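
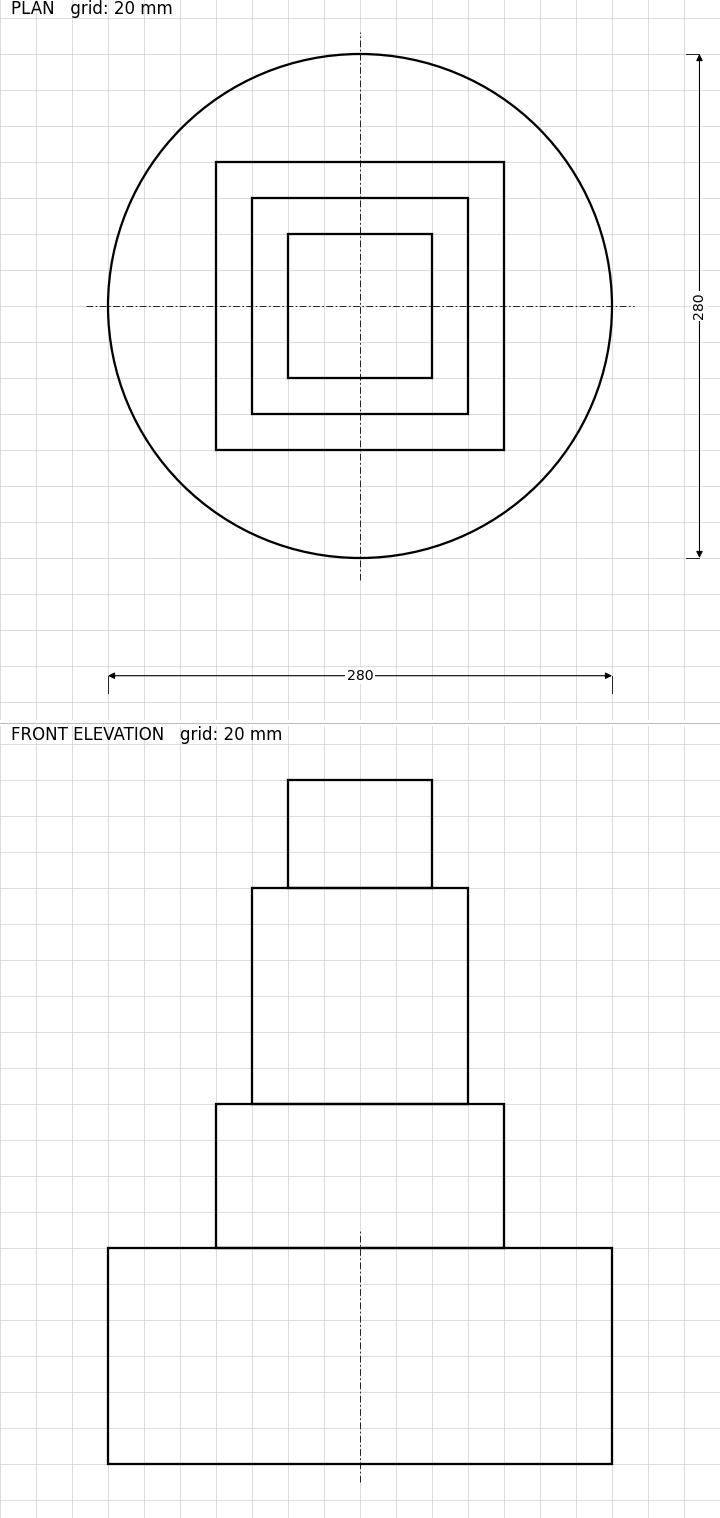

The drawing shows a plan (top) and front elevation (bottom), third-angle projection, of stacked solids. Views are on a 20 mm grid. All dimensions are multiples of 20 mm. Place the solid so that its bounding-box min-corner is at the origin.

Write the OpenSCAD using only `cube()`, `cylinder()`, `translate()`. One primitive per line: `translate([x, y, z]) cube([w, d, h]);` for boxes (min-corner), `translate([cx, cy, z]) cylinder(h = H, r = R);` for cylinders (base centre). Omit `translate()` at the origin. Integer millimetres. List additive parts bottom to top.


translate([140, 140, 0]) cylinder(h = 120, r = 140);
translate([60, 60, 120]) cube([160, 160, 80]);
translate([80, 80, 200]) cube([120, 120, 120]);
translate([100, 100, 320]) cube([80, 80, 60]);


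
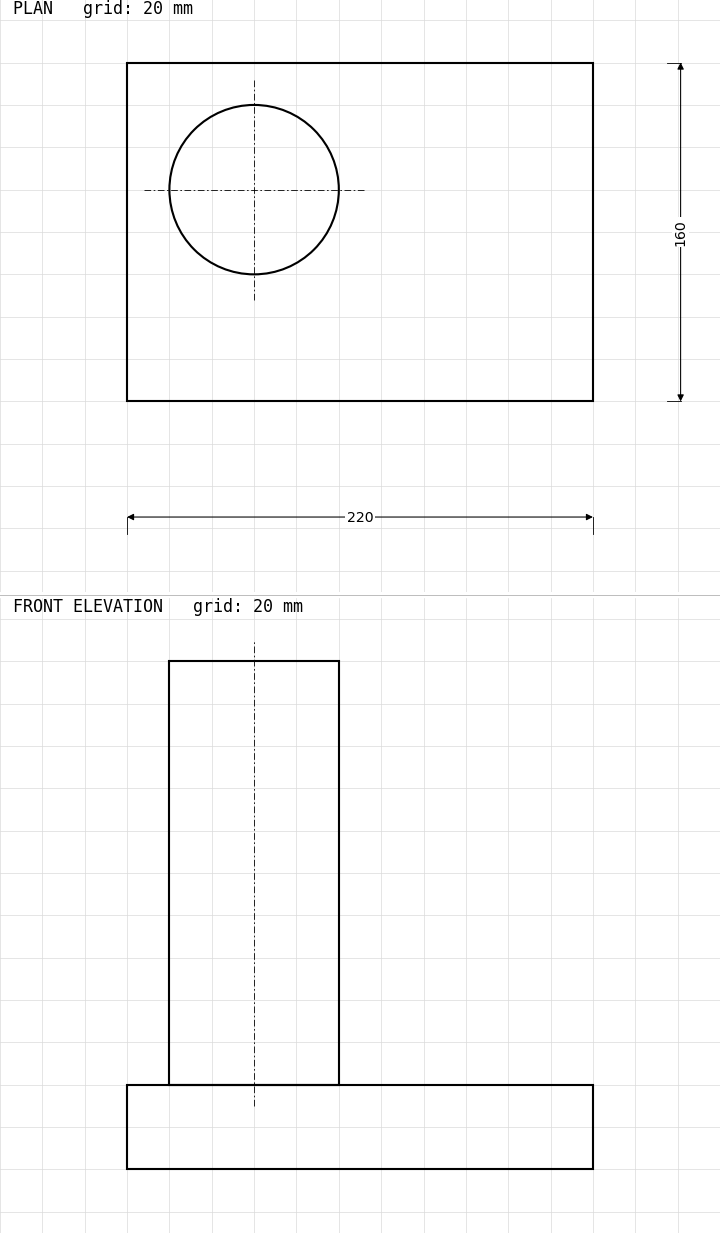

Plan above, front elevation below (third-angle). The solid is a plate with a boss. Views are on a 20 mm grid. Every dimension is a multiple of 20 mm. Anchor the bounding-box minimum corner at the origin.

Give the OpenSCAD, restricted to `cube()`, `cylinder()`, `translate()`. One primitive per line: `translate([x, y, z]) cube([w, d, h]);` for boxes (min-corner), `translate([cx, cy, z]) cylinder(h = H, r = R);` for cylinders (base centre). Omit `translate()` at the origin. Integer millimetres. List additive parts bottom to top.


cube([220, 160, 40]);
translate([60, 100, 40]) cylinder(h = 200, r = 40);


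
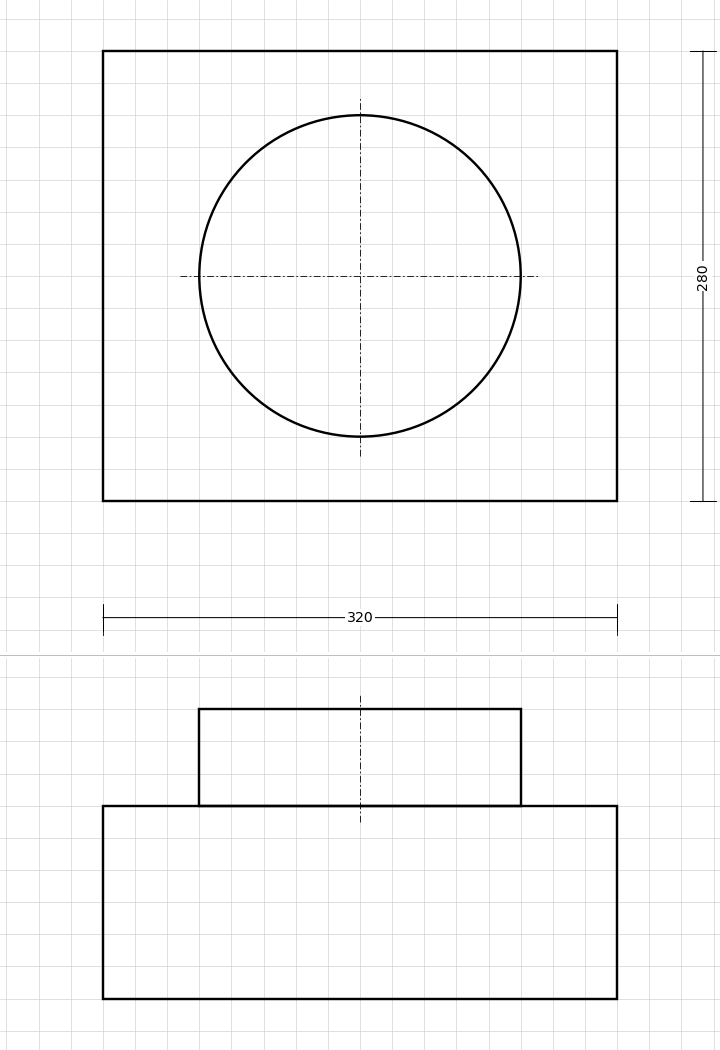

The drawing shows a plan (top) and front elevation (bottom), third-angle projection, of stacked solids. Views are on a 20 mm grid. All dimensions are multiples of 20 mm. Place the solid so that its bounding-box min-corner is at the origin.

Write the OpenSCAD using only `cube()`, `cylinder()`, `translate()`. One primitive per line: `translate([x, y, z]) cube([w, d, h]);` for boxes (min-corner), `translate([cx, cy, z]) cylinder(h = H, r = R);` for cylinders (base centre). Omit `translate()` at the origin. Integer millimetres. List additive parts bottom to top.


cube([320, 280, 120]);
translate([160, 140, 120]) cylinder(h = 60, r = 100);


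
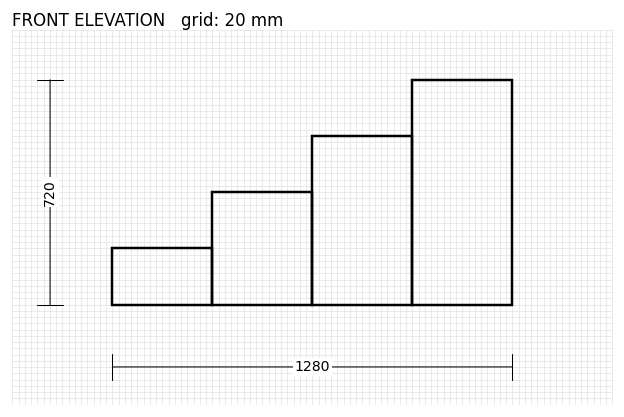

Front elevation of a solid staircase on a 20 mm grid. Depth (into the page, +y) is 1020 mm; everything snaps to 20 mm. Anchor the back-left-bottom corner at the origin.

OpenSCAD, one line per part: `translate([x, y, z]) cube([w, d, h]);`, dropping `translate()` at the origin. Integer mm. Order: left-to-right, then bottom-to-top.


cube([320, 1020, 180]);
translate([320, 0, 0]) cube([320, 1020, 360]);
translate([640, 0, 0]) cube([320, 1020, 540]);
translate([960, 0, 0]) cube([320, 1020, 720]);


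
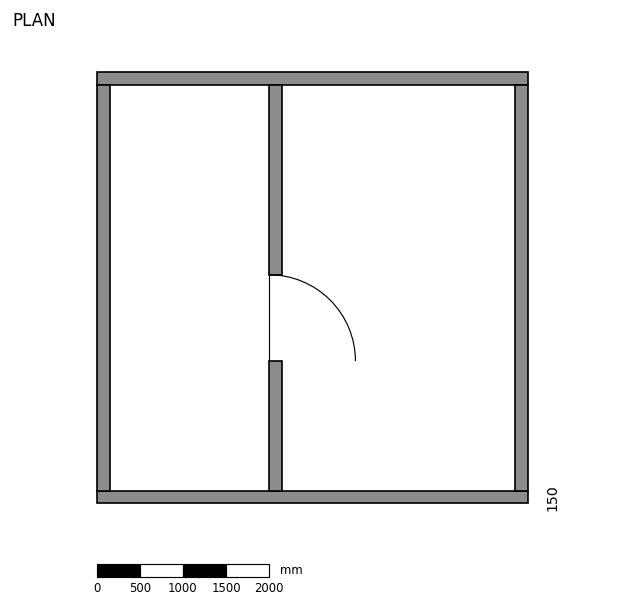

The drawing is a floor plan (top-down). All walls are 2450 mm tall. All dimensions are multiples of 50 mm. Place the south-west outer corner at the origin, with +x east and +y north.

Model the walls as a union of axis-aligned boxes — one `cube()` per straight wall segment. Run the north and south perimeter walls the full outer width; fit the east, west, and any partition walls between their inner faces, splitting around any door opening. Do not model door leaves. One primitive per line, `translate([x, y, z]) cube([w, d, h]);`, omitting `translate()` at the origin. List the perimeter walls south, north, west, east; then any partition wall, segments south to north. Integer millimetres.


cube([5000, 150, 2450]);
translate([0, 4850, 0]) cube([5000, 150, 2450]);
translate([0, 150, 0]) cube([150, 4700, 2450]);
translate([4850, 150, 0]) cube([150, 4700, 2450]);
translate([2000, 150, 0]) cube([150, 1500, 2450]);
translate([2000, 2650, 0]) cube([150, 2200, 2450]);


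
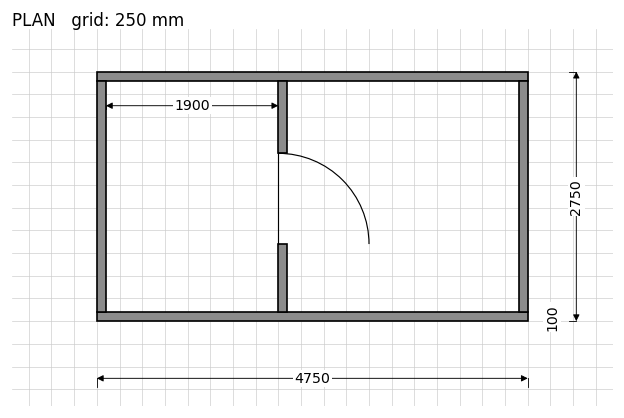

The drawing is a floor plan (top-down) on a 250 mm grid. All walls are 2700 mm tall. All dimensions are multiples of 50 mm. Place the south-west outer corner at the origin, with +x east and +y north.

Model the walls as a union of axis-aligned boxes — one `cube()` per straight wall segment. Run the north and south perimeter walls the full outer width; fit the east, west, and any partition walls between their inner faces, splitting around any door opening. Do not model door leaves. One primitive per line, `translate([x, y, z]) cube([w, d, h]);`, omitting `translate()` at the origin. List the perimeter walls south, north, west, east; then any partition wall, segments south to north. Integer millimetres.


cube([4750, 100, 2700]);
translate([0, 2650, 0]) cube([4750, 100, 2700]);
translate([0, 100, 0]) cube([100, 2550, 2700]);
translate([4650, 100, 0]) cube([100, 2550, 2700]);
translate([2000, 100, 0]) cube([100, 750, 2700]);
translate([2000, 1850, 0]) cube([100, 800, 2700]);


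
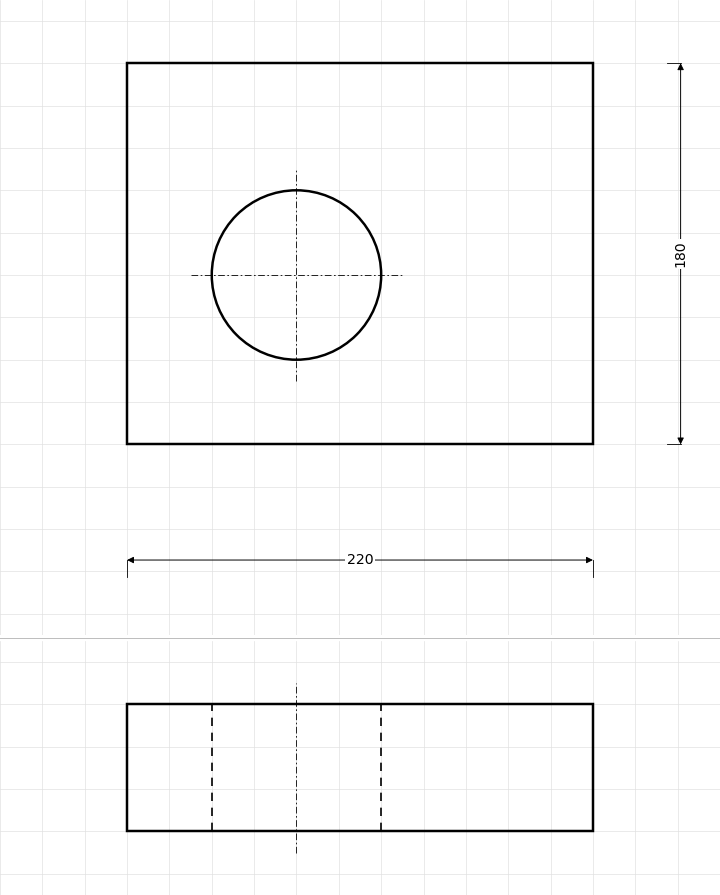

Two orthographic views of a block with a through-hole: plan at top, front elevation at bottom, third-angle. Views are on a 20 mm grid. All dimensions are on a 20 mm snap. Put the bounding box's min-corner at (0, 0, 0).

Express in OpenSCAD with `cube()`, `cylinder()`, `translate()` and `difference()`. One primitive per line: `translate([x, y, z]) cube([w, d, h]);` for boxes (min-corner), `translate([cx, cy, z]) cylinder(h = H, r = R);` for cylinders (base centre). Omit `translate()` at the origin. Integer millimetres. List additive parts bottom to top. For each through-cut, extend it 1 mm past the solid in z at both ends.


difference() {
  cube([220, 180, 60]);
  translate([80, 80, -1]) cylinder(h = 62, r = 40);
}


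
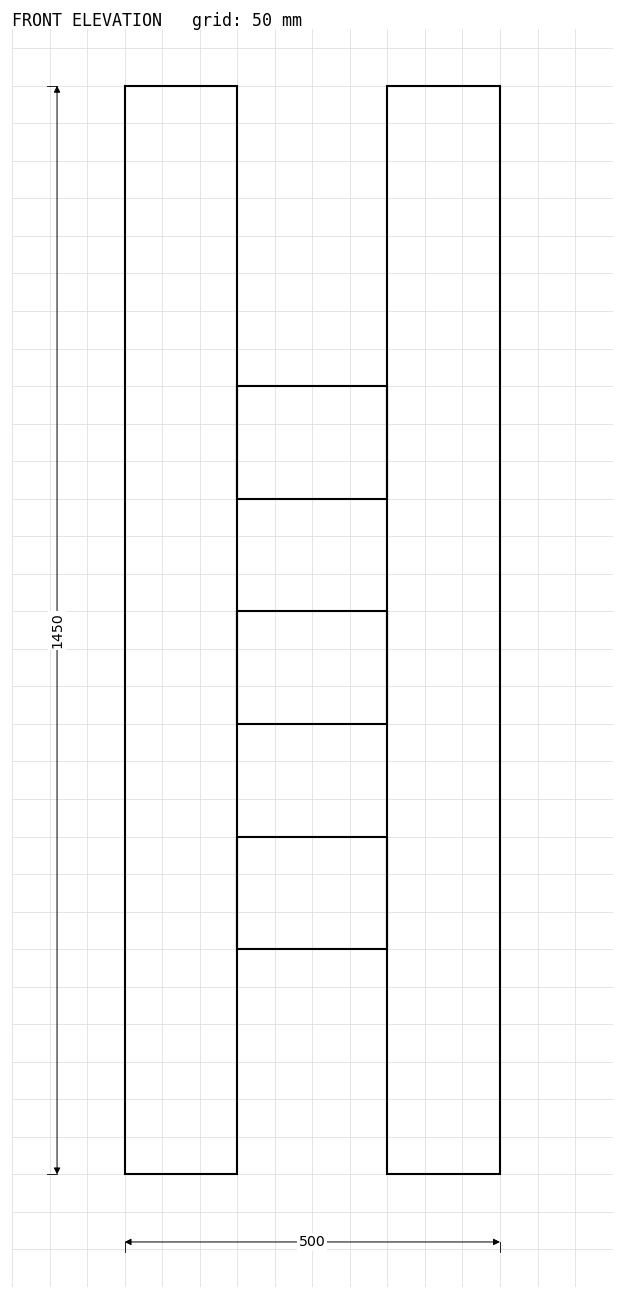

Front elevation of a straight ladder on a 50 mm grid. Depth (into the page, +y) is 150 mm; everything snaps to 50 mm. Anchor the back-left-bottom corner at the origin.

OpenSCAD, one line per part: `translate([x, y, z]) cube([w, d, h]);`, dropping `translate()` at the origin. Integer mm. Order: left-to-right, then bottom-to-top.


cube([150, 150, 1450]);
translate([150, 0, 300]) cube([200, 150, 150]);
translate([150, 0, 600]) cube([200, 150, 150]);
translate([150, 0, 900]) cube([200, 150, 150]);
translate([350, 0, 0]) cube([150, 150, 1450]);


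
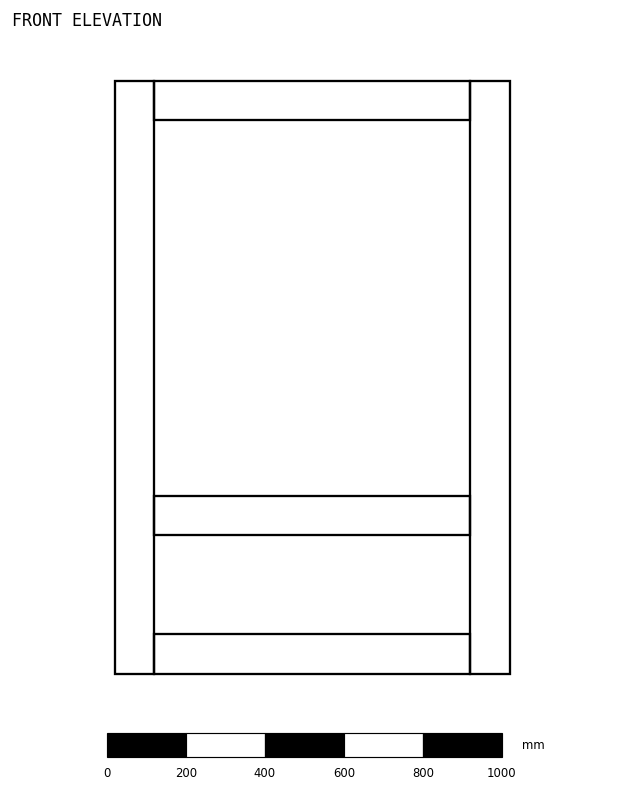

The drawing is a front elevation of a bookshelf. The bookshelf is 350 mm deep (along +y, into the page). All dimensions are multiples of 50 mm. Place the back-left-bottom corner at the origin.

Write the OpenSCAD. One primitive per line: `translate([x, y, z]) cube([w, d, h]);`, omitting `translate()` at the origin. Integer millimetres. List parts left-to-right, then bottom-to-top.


cube([100, 350, 1500]);
translate([100, 0, 0]) cube([800, 350, 100]);
translate([100, 0, 350]) cube([800, 350, 100]);
translate([100, 0, 1400]) cube([800, 350, 100]);
translate([900, 0, 0]) cube([100, 350, 1500]);


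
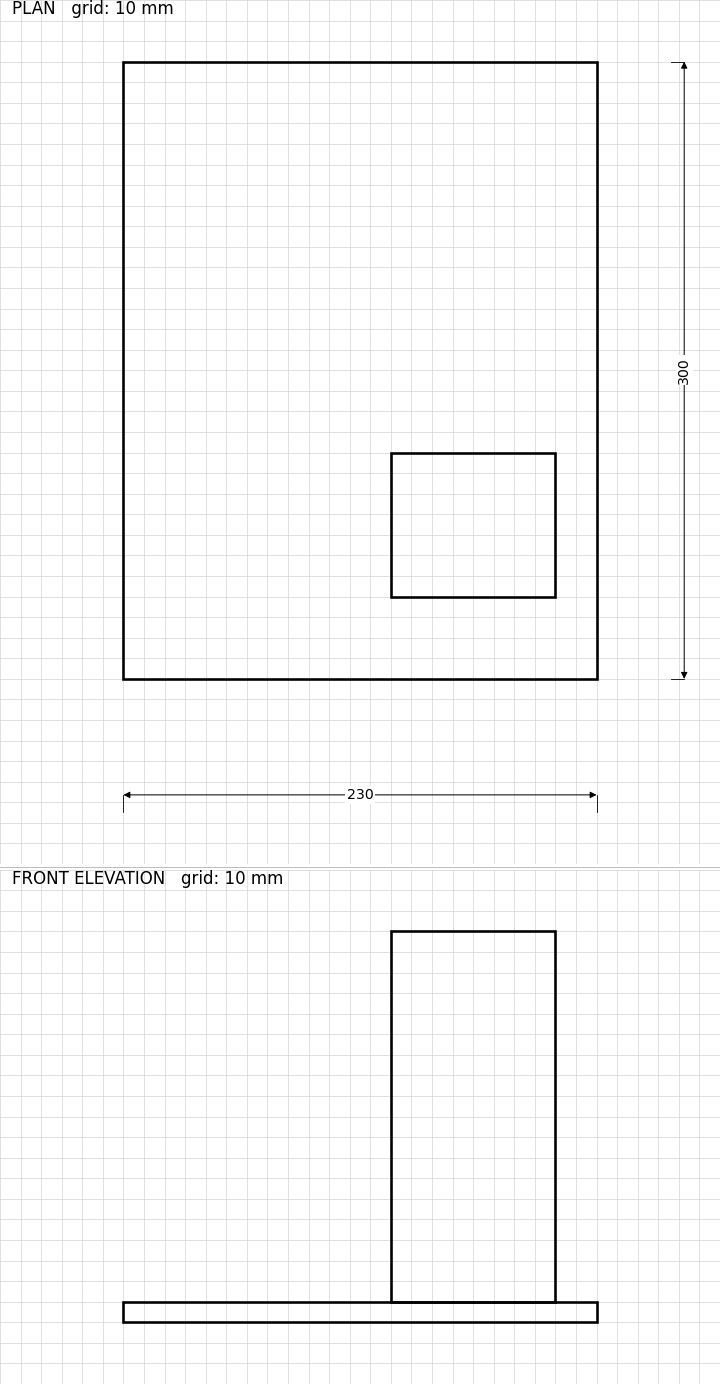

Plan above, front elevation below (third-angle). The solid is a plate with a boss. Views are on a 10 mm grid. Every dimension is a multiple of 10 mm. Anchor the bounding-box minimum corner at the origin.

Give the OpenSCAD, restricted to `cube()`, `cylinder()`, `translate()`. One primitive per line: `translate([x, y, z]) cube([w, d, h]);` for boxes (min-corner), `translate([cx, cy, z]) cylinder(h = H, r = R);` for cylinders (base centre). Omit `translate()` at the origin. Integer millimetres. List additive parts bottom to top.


cube([230, 300, 10]);
translate([130, 40, 10]) cube([80, 70, 180]);


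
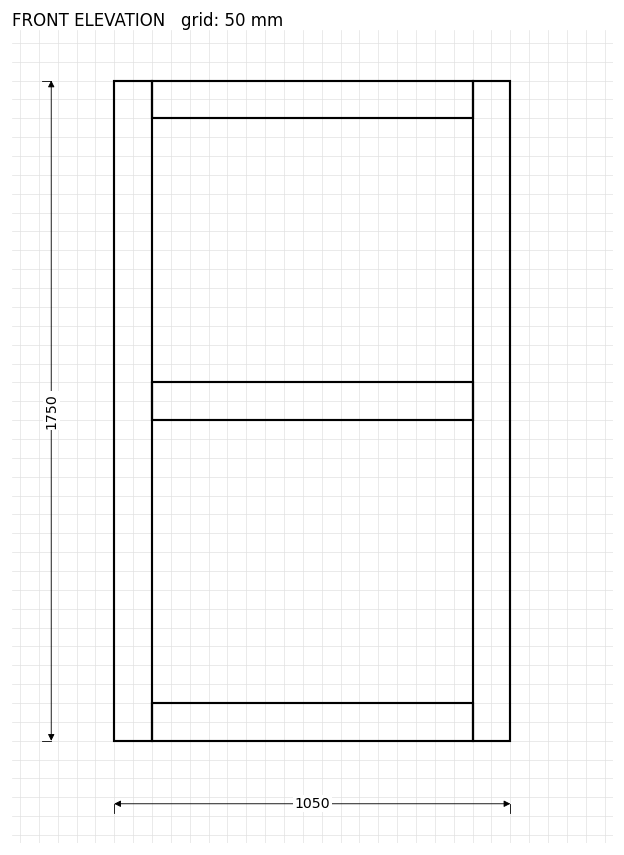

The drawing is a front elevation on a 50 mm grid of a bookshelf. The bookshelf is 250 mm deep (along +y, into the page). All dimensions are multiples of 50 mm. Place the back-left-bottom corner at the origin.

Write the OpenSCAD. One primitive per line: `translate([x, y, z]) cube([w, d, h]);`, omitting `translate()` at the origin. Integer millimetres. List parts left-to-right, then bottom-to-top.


cube([100, 250, 1750]);
translate([100, 0, 0]) cube([850, 250, 100]);
translate([100, 0, 850]) cube([850, 250, 100]);
translate([100, 0, 1650]) cube([850, 250, 100]);
translate([950, 0, 0]) cube([100, 250, 1750]);


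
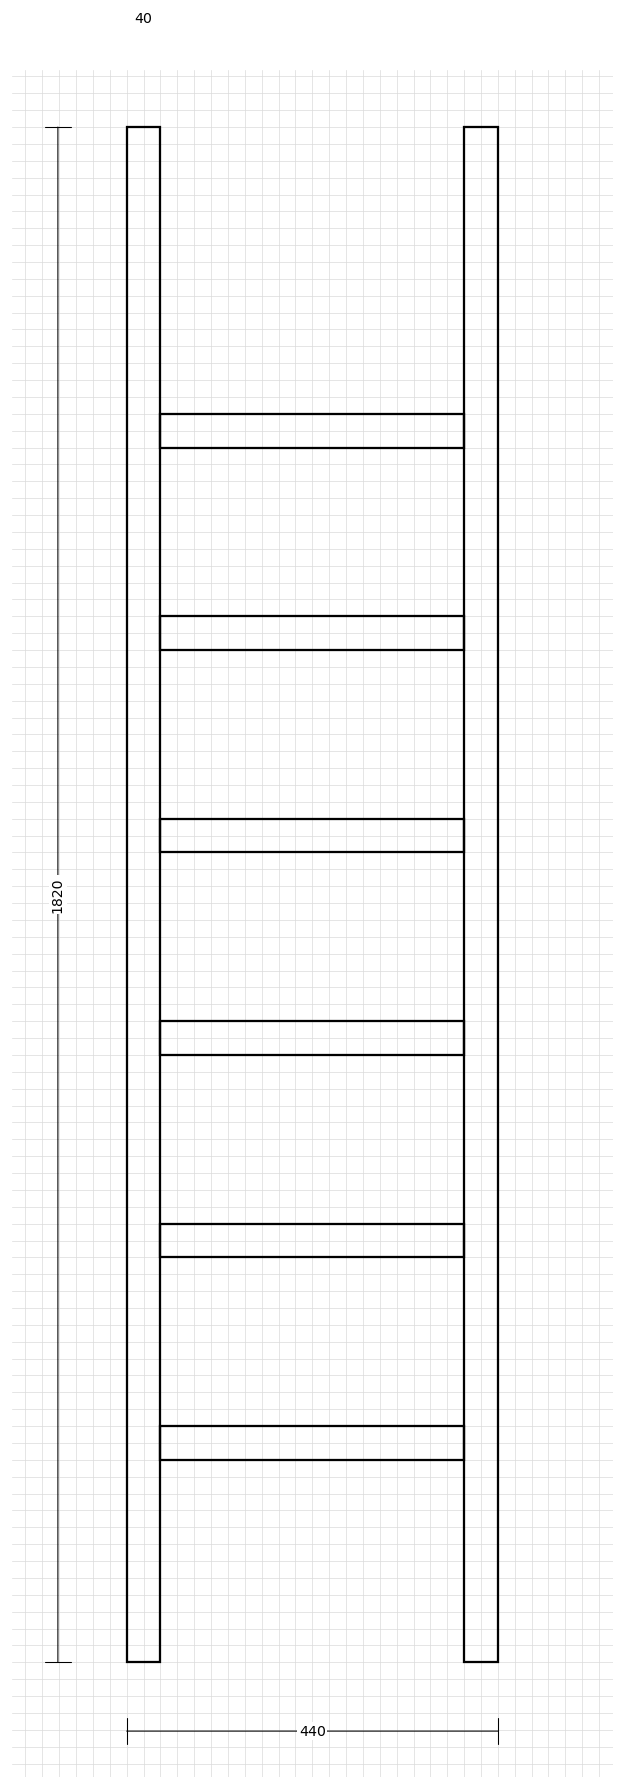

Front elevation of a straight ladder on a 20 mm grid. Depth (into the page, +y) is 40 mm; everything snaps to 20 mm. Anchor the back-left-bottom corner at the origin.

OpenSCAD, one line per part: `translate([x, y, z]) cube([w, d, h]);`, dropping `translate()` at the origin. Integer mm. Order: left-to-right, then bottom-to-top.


cube([40, 40, 1820]);
translate([40, 0, 240]) cube([360, 40, 40]);
translate([40, 0, 480]) cube([360, 40, 40]);
translate([40, 0, 720]) cube([360, 40, 40]);
translate([40, 0, 960]) cube([360, 40, 40]);
translate([40, 0, 1200]) cube([360, 40, 40]);
translate([40, 0, 1440]) cube([360, 40, 40]);
translate([400, 0, 0]) cube([40, 40, 1820]);


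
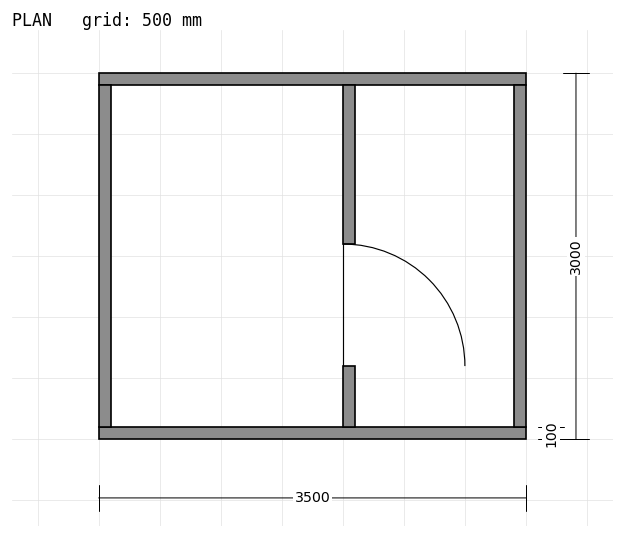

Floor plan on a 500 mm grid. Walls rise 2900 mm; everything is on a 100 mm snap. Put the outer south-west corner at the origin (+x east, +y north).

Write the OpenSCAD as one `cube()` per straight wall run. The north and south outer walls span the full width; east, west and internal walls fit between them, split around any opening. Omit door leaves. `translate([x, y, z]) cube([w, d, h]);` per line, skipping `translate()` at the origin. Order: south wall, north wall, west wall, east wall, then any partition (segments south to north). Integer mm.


cube([3500, 100, 2900]);
translate([0, 2900, 0]) cube([3500, 100, 2900]);
translate([0, 100, 0]) cube([100, 2800, 2900]);
translate([3400, 100, 0]) cube([100, 2800, 2900]);
translate([2000, 100, 0]) cube([100, 500, 2900]);
translate([2000, 1600, 0]) cube([100, 1300, 2900]);


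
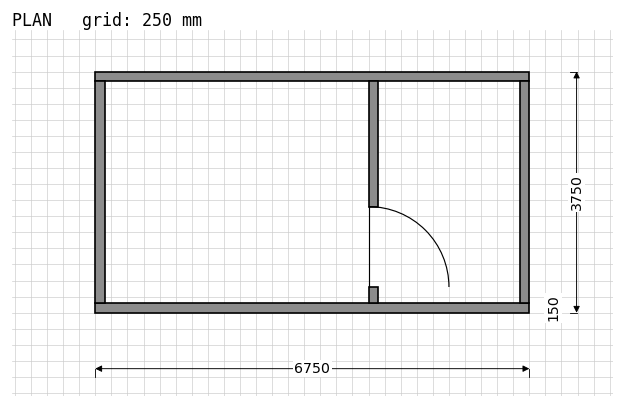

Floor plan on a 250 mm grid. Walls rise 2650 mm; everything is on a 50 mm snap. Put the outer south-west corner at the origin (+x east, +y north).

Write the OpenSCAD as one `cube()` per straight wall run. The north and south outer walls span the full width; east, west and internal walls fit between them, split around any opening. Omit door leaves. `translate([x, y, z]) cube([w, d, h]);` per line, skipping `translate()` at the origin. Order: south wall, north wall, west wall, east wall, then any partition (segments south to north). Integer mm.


cube([6750, 150, 2650]);
translate([0, 3600, 0]) cube([6750, 150, 2650]);
translate([0, 150, 0]) cube([150, 3450, 2650]);
translate([6600, 150, 0]) cube([150, 3450, 2650]);
translate([4250, 150, 0]) cube([150, 250, 2650]);
translate([4250, 1650, 0]) cube([150, 1950, 2650]);


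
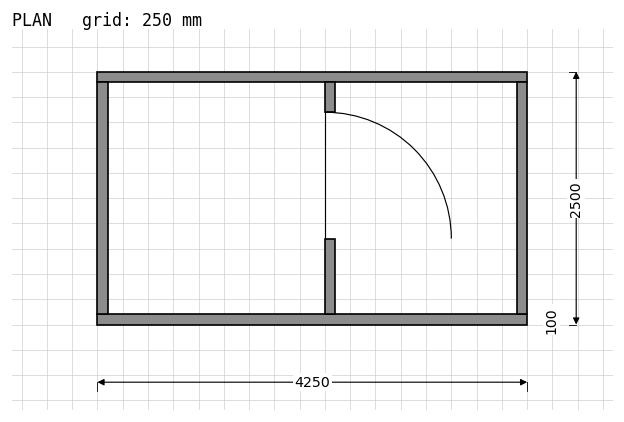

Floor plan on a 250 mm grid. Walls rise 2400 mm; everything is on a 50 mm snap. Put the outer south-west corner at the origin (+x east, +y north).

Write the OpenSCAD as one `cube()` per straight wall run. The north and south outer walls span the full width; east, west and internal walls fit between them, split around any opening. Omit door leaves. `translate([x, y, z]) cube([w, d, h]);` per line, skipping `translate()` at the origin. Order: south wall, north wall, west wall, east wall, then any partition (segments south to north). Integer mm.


cube([4250, 100, 2400]);
translate([0, 2400, 0]) cube([4250, 100, 2400]);
translate([0, 100, 0]) cube([100, 2300, 2400]);
translate([4150, 100, 0]) cube([100, 2300, 2400]);
translate([2250, 100, 0]) cube([100, 750, 2400]);
translate([2250, 2100, 0]) cube([100, 300, 2400]);


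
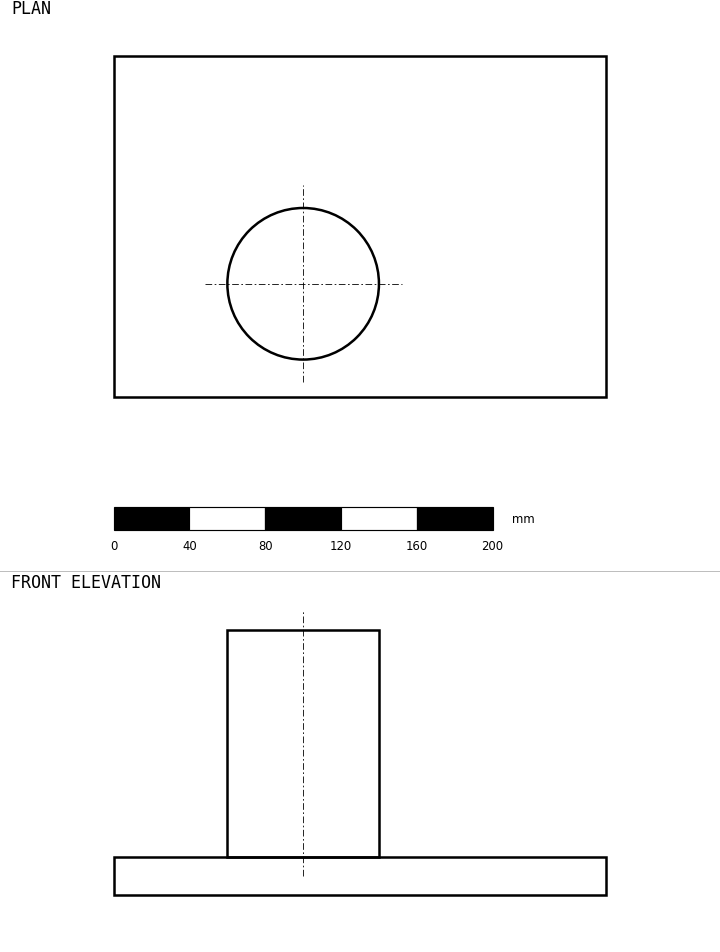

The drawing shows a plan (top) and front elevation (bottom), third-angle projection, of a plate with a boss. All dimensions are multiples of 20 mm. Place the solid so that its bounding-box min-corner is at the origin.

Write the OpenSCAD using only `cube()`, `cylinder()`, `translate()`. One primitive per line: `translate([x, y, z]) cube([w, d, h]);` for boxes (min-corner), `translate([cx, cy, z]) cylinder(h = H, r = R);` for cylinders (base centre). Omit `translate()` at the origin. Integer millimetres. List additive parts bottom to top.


cube([260, 180, 20]);
translate([100, 60, 20]) cylinder(h = 120, r = 40);


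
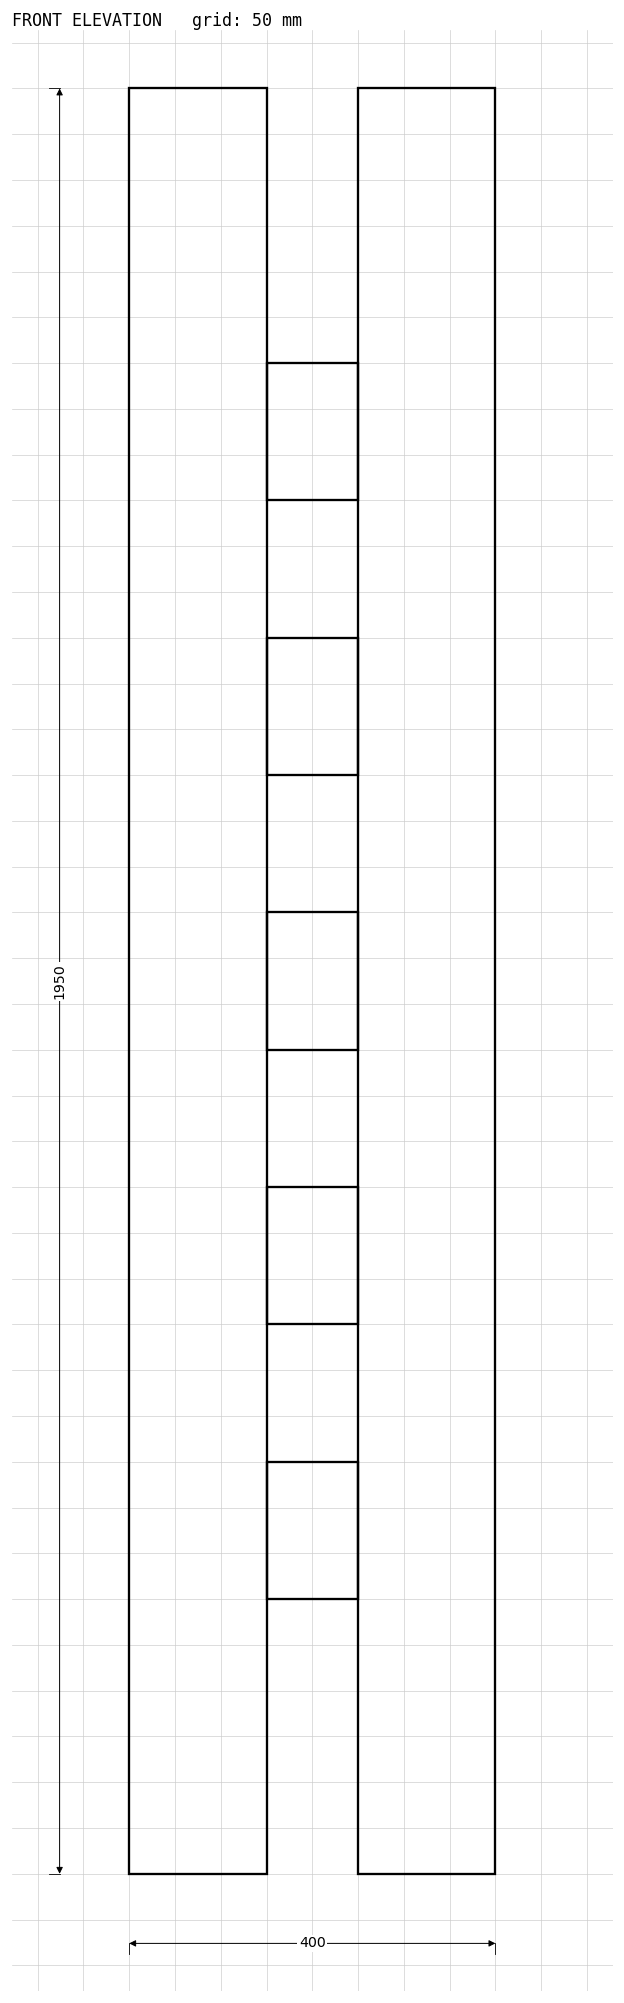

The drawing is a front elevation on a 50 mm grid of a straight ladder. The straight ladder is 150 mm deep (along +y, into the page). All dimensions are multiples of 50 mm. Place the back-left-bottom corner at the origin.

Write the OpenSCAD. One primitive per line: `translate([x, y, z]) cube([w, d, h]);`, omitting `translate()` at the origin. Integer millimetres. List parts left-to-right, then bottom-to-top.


cube([150, 150, 1950]);
translate([150, 0, 300]) cube([100, 150, 150]);
translate([150, 0, 600]) cube([100, 150, 150]);
translate([150, 0, 900]) cube([100, 150, 150]);
translate([150, 0, 1200]) cube([100, 150, 150]);
translate([150, 0, 1500]) cube([100, 150, 150]);
translate([250, 0, 0]) cube([150, 150, 1950]);


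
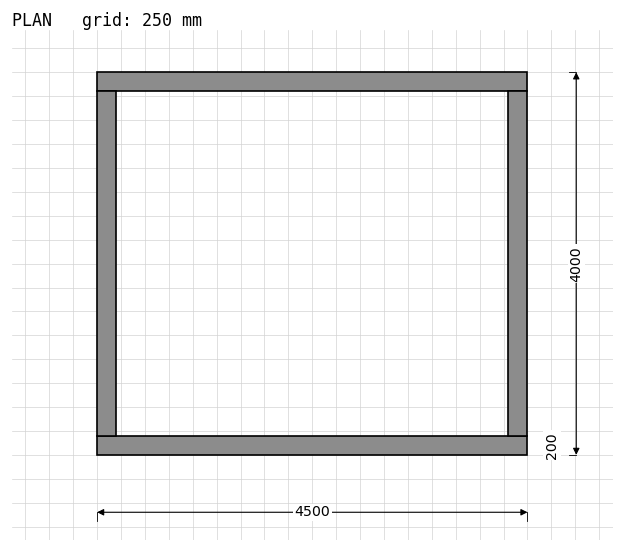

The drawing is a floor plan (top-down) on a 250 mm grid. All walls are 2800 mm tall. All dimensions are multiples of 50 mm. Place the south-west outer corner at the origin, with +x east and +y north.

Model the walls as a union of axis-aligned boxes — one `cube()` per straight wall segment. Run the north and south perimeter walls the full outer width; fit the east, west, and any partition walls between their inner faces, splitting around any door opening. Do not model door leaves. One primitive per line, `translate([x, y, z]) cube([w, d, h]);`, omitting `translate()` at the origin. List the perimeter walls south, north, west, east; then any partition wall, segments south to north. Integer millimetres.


cube([4500, 200, 2800]);
translate([0, 3800, 0]) cube([4500, 200, 2800]);
translate([0, 200, 0]) cube([200, 3600, 2800]);
translate([4300, 200, 0]) cube([200, 3600, 2800]);


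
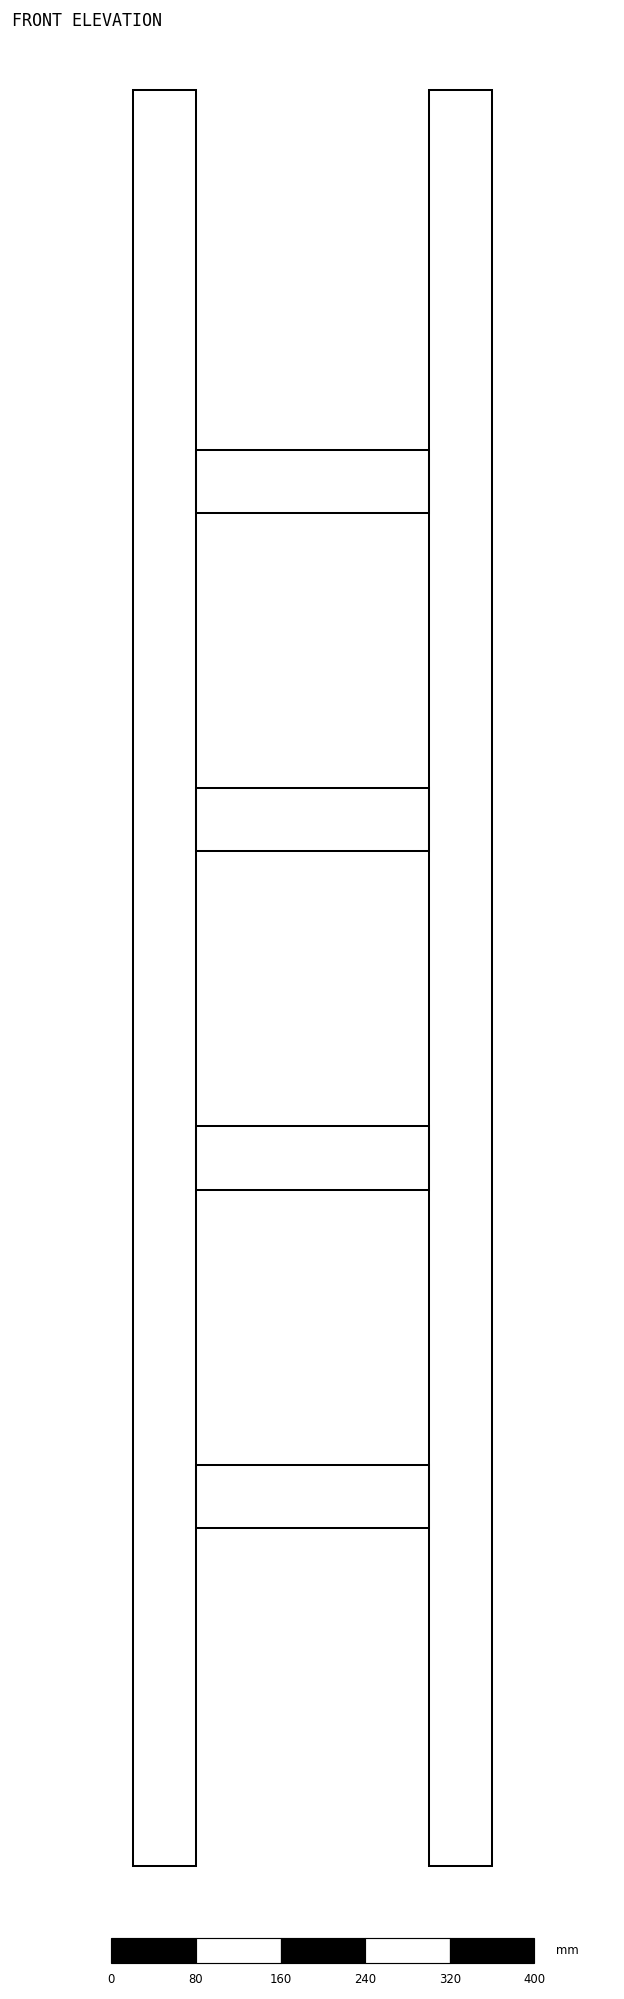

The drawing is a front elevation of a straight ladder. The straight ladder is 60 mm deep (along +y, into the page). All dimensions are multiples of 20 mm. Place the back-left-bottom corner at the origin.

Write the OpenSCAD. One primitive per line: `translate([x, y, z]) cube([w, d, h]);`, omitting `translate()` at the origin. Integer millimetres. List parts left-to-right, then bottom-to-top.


cube([60, 60, 1680]);
translate([60, 0, 320]) cube([220, 60, 60]);
translate([60, 0, 640]) cube([220, 60, 60]);
translate([60, 0, 960]) cube([220, 60, 60]);
translate([60, 0, 1280]) cube([220, 60, 60]);
translate([280, 0, 0]) cube([60, 60, 1680]);


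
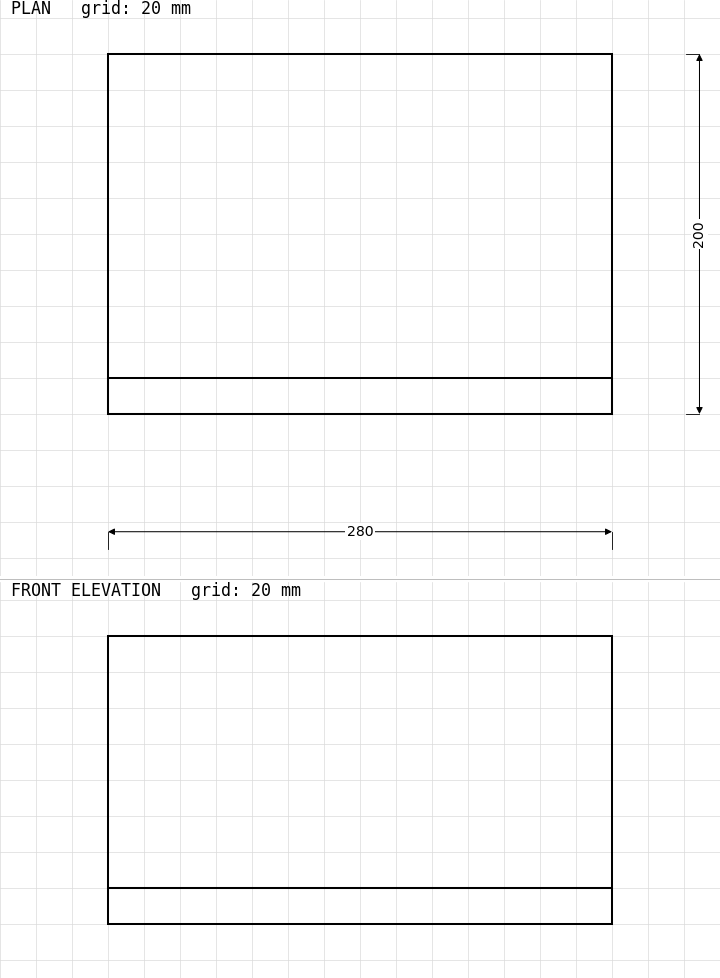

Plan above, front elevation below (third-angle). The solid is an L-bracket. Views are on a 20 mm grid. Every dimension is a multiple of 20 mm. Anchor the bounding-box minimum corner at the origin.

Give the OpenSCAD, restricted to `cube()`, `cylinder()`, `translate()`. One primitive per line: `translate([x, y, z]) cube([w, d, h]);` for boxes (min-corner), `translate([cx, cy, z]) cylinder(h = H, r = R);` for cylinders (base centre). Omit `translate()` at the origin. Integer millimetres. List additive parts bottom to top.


cube([280, 200, 20]);
translate([0, 0, 20]) cube([280, 20, 140]);


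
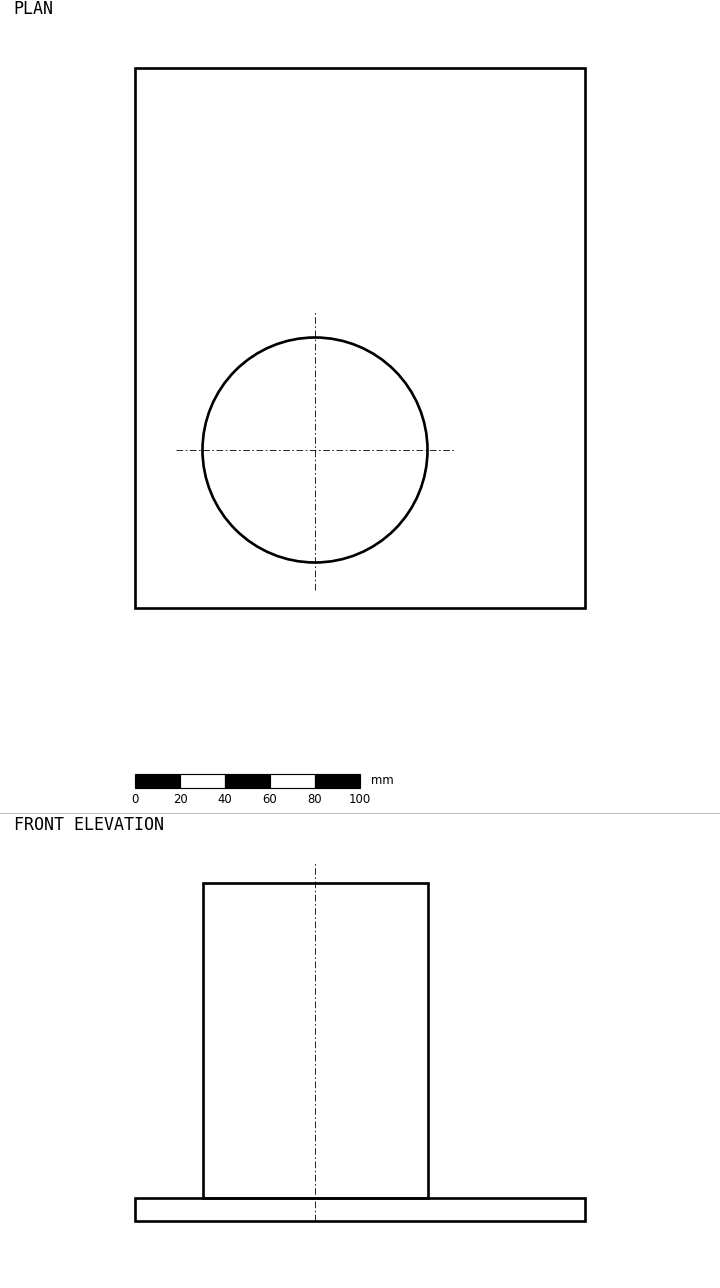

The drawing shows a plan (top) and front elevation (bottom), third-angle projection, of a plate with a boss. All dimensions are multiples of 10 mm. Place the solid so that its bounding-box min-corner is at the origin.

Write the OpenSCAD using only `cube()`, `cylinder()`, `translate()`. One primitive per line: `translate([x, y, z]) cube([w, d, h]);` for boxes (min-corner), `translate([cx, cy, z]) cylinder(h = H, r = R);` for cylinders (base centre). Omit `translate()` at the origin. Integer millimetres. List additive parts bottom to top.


cube([200, 240, 10]);
translate([80, 70, 10]) cylinder(h = 140, r = 50);


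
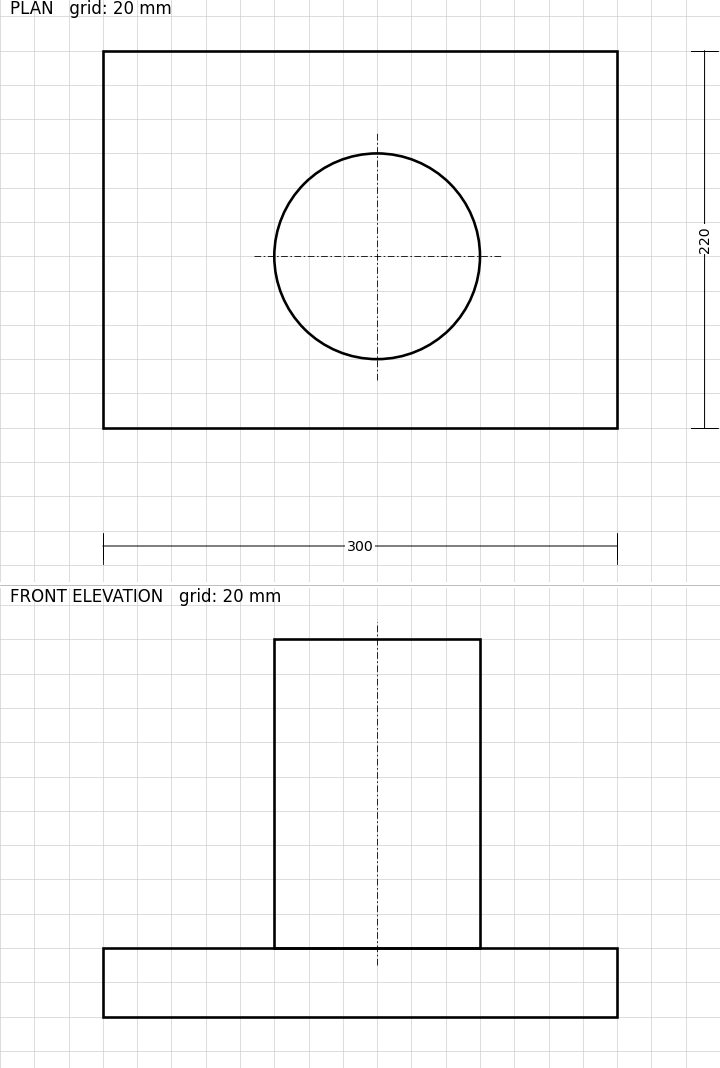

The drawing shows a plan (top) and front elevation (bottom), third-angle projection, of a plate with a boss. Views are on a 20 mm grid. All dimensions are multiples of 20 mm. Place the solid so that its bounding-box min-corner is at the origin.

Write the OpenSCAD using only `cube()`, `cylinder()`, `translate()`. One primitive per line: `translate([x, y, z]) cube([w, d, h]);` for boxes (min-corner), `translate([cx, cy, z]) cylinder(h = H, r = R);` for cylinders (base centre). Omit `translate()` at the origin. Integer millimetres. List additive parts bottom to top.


cube([300, 220, 40]);
translate([160, 100, 40]) cylinder(h = 180, r = 60);


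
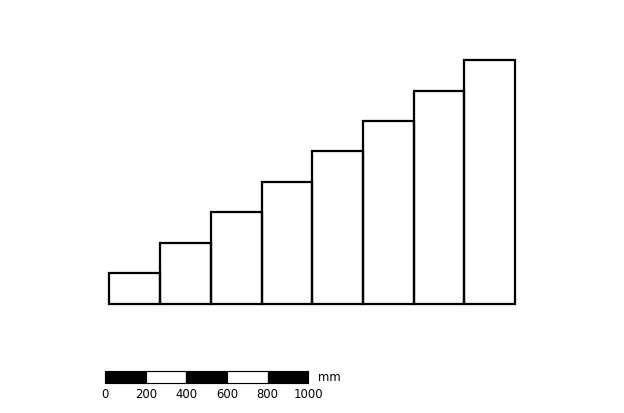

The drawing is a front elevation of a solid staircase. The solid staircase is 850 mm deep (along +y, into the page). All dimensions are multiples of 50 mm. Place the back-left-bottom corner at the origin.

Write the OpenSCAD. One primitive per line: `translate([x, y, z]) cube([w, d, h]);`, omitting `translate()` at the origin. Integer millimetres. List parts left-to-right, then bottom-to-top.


cube([250, 850, 150]);
translate([250, 0, 0]) cube([250, 850, 300]);
translate([500, 0, 0]) cube([250, 850, 450]);
translate([750, 0, 0]) cube([250, 850, 600]);
translate([1000, 0, 0]) cube([250, 850, 750]);
translate([1250, 0, 0]) cube([250, 850, 900]);
translate([1500, 0, 0]) cube([250, 850, 1050]);
translate([1750, 0, 0]) cube([250, 850, 1200]);


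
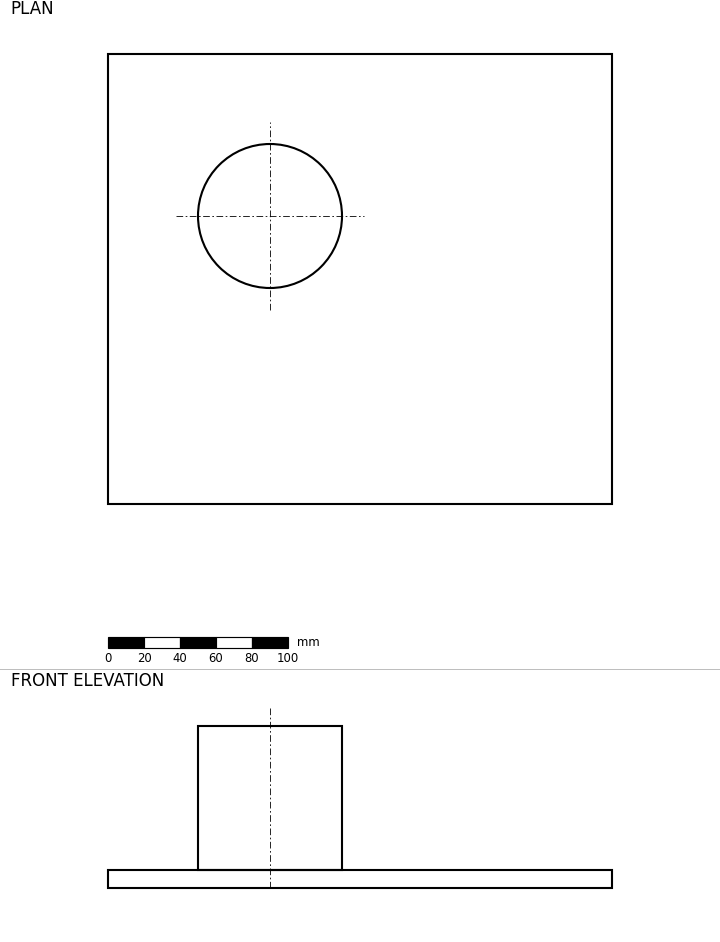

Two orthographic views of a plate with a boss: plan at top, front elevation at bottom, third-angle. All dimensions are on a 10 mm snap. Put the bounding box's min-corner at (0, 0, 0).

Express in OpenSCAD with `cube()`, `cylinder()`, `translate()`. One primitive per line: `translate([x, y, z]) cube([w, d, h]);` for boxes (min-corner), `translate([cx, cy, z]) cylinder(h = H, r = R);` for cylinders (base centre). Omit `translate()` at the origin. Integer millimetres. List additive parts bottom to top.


cube([280, 250, 10]);
translate([90, 160, 10]) cylinder(h = 80, r = 40);


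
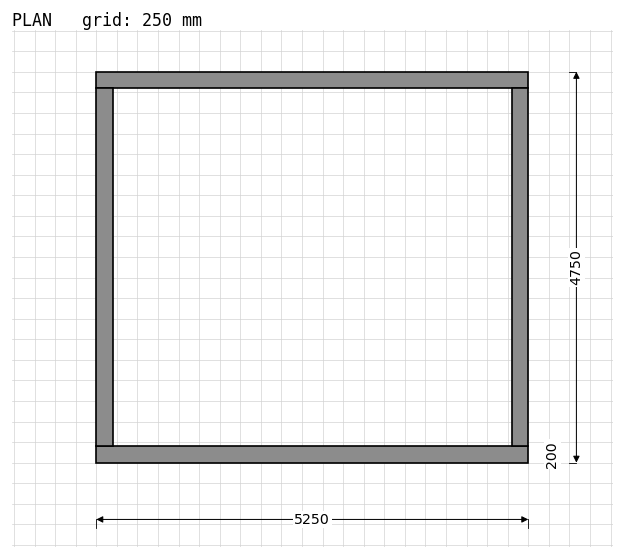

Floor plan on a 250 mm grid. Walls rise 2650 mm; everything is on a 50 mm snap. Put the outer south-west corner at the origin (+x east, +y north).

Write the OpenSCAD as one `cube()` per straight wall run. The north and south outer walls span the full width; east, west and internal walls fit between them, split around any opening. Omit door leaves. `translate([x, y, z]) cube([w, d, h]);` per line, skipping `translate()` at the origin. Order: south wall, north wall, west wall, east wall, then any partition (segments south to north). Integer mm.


cube([5250, 200, 2650]);
translate([0, 4550, 0]) cube([5250, 200, 2650]);
translate([0, 200, 0]) cube([200, 4350, 2650]);
translate([5050, 200, 0]) cube([200, 4350, 2650]);


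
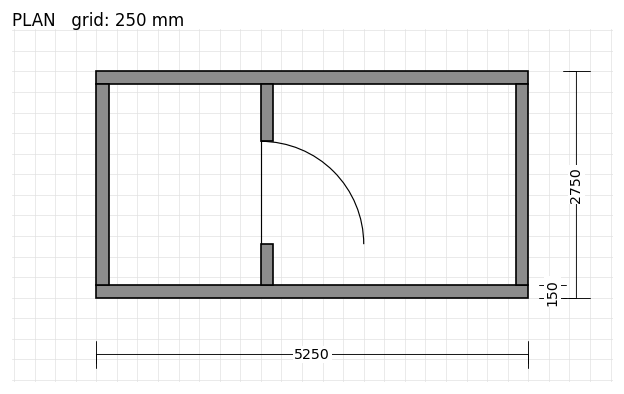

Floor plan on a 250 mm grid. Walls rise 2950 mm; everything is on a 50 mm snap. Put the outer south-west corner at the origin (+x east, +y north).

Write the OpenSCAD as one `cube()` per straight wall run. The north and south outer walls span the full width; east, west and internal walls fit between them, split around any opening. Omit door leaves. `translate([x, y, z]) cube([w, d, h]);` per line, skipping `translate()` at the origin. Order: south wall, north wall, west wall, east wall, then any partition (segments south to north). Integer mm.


cube([5250, 150, 2950]);
translate([0, 2600, 0]) cube([5250, 150, 2950]);
translate([0, 150, 0]) cube([150, 2450, 2950]);
translate([5100, 150, 0]) cube([150, 2450, 2950]);
translate([2000, 150, 0]) cube([150, 500, 2950]);
translate([2000, 1900, 0]) cube([150, 700, 2950]);


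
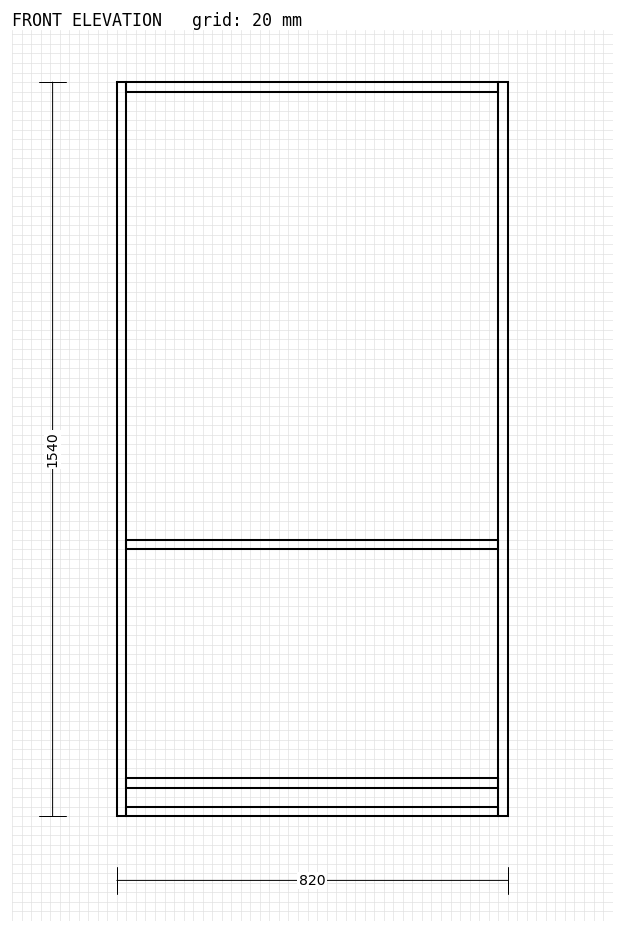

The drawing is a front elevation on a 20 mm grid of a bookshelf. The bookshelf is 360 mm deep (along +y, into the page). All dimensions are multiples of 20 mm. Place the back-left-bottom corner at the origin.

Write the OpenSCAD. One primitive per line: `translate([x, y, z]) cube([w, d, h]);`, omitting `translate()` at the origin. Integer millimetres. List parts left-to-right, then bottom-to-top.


cube([20, 360, 1540]);
translate([20, 0, 0]) cube([780, 360, 20]);
translate([20, 0, 60]) cube([780, 360, 20]);
translate([20, 0, 560]) cube([780, 360, 20]);
translate([20, 0, 1520]) cube([780, 360, 20]);
translate([800, 0, 0]) cube([20, 360, 1540]);


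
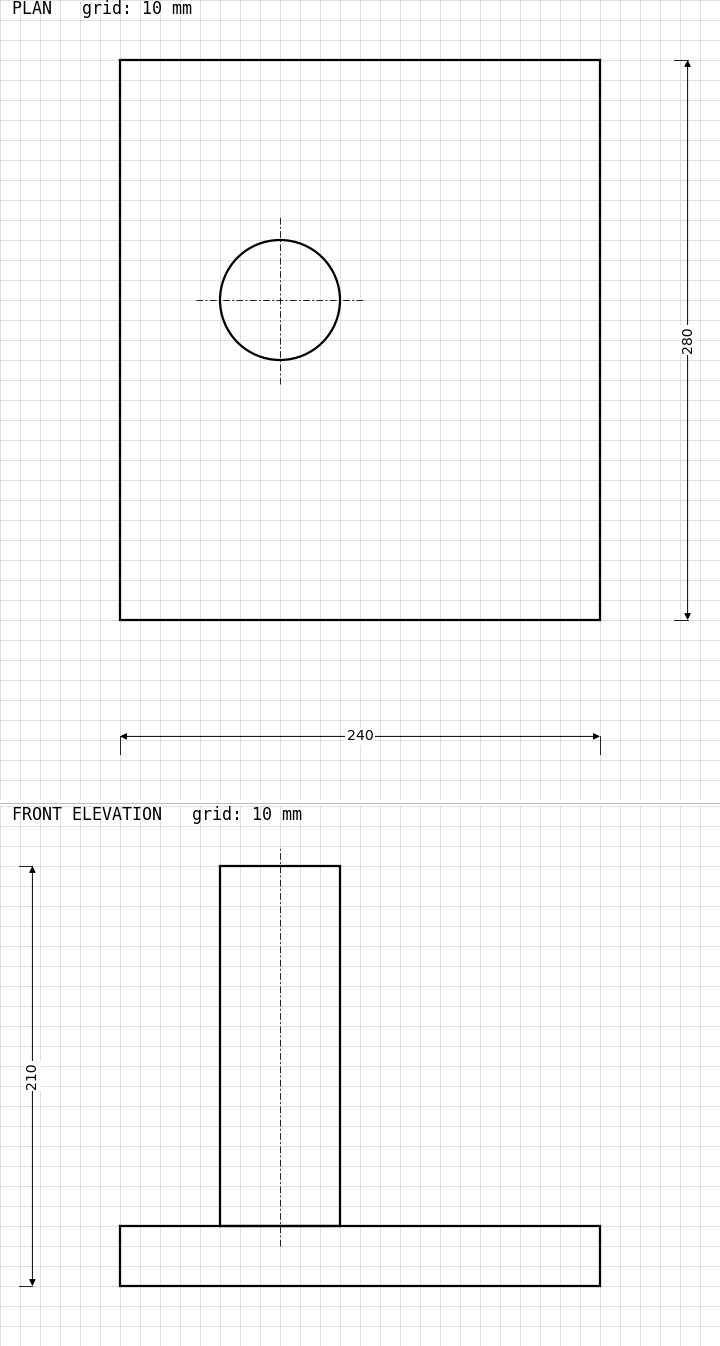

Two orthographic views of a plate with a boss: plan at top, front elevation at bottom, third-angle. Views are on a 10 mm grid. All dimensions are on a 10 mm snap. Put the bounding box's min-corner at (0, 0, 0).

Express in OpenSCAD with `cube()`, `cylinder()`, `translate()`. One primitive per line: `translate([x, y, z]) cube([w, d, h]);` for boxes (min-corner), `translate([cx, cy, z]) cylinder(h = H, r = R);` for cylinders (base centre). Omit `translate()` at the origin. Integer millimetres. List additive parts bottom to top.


cube([240, 280, 30]);
translate([80, 160, 30]) cylinder(h = 180, r = 30);


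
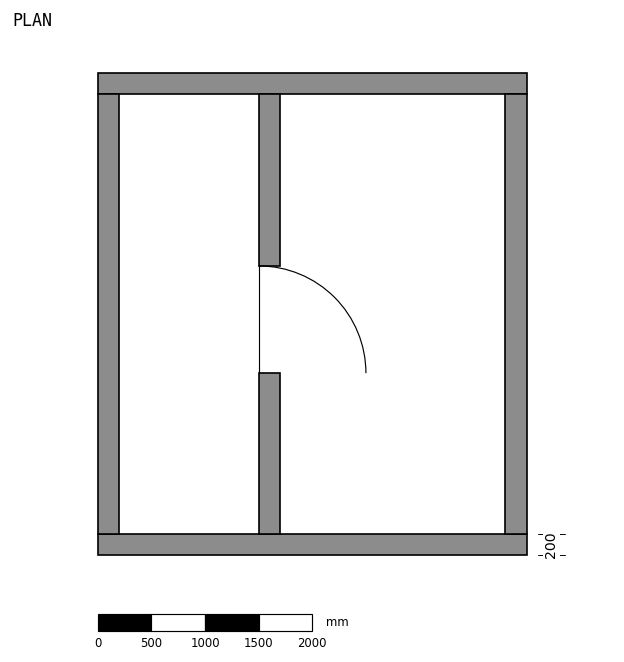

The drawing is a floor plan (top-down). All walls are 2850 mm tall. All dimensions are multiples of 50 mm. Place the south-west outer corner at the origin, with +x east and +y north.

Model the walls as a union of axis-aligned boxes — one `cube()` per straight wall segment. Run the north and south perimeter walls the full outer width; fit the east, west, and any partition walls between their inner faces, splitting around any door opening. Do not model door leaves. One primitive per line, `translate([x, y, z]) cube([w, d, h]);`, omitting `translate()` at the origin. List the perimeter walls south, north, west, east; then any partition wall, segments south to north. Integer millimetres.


cube([4000, 200, 2850]);
translate([0, 4300, 0]) cube([4000, 200, 2850]);
translate([0, 200, 0]) cube([200, 4100, 2850]);
translate([3800, 200, 0]) cube([200, 4100, 2850]);
translate([1500, 200, 0]) cube([200, 1500, 2850]);
translate([1500, 2700, 0]) cube([200, 1600, 2850]);


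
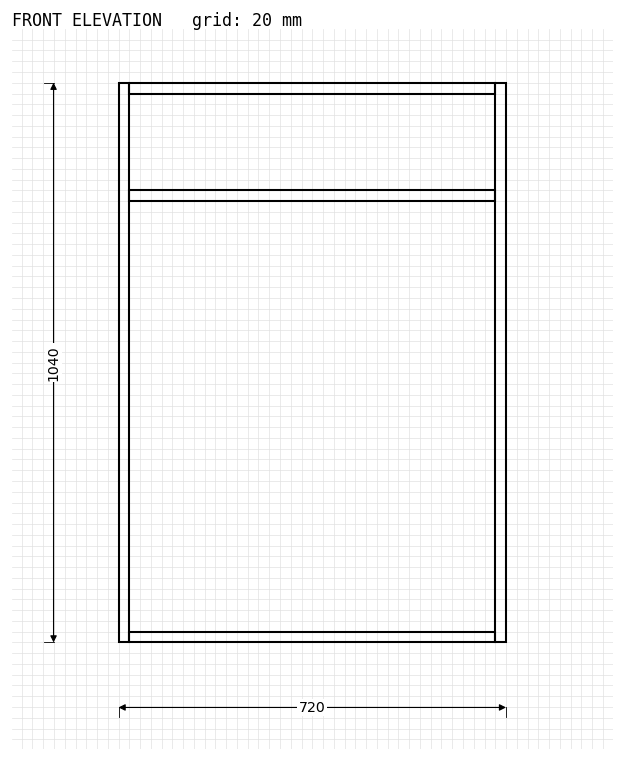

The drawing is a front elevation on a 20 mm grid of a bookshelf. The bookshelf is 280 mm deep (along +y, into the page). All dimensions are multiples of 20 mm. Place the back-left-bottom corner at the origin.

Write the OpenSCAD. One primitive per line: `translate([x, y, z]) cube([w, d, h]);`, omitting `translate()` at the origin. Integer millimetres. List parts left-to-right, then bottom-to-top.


cube([20, 280, 1040]);
translate([20, 0, 0]) cube([680, 280, 20]);
translate([20, 0, 820]) cube([680, 280, 20]);
translate([20, 0, 1020]) cube([680, 280, 20]);
translate([700, 0, 0]) cube([20, 280, 1040]);


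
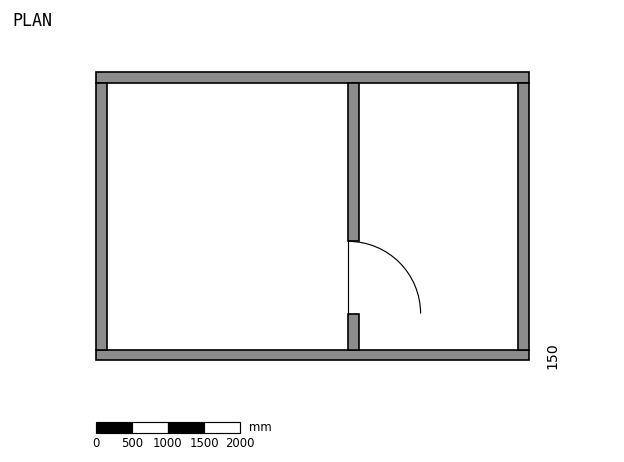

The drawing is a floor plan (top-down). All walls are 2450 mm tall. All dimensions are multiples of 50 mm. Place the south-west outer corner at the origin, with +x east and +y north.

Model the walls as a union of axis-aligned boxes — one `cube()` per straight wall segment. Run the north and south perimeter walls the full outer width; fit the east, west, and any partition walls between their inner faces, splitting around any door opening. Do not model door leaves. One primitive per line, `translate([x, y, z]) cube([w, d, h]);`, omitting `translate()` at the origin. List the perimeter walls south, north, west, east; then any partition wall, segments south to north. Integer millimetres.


cube([6000, 150, 2450]);
translate([0, 3850, 0]) cube([6000, 150, 2450]);
translate([0, 150, 0]) cube([150, 3700, 2450]);
translate([5850, 150, 0]) cube([150, 3700, 2450]);
translate([3500, 150, 0]) cube([150, 500, 2450]);
translate([3500, 1650, 0]) cube([150, 2200, 2450]);


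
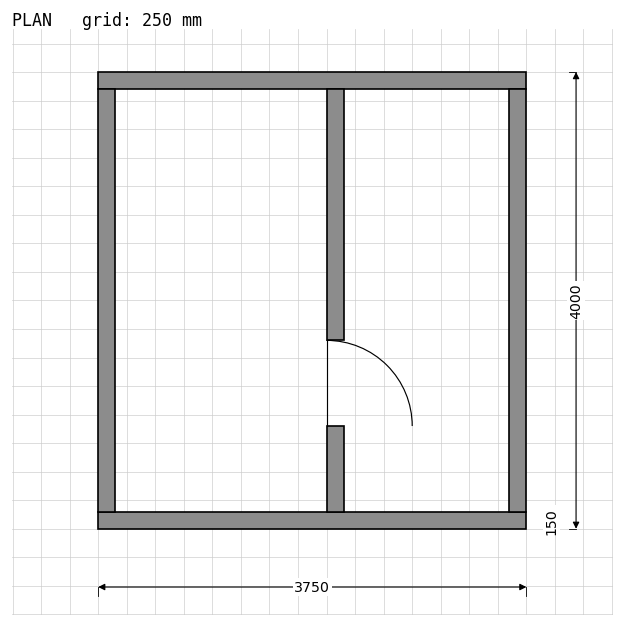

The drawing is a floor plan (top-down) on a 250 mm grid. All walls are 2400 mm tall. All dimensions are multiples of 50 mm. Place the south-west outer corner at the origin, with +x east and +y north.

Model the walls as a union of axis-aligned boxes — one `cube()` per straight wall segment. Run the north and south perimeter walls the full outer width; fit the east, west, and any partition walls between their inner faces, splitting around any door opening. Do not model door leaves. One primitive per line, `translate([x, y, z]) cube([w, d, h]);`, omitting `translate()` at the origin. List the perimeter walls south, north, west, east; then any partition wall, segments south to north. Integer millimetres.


cube([3750, 150, 2400]);
translate([0, 3850, 0]) cube([3750, 150, 2400]);
translate([0, 150, 0]) cube([150, 3700, 2400]);
translate([3600, 150, 0]) cube([150, 3700, 2400]);
translate([2000, 150, 0]) cube([150, 750, 2400]);
translate([2000, 1650, 0]) cube([150, 2200, 2400]);


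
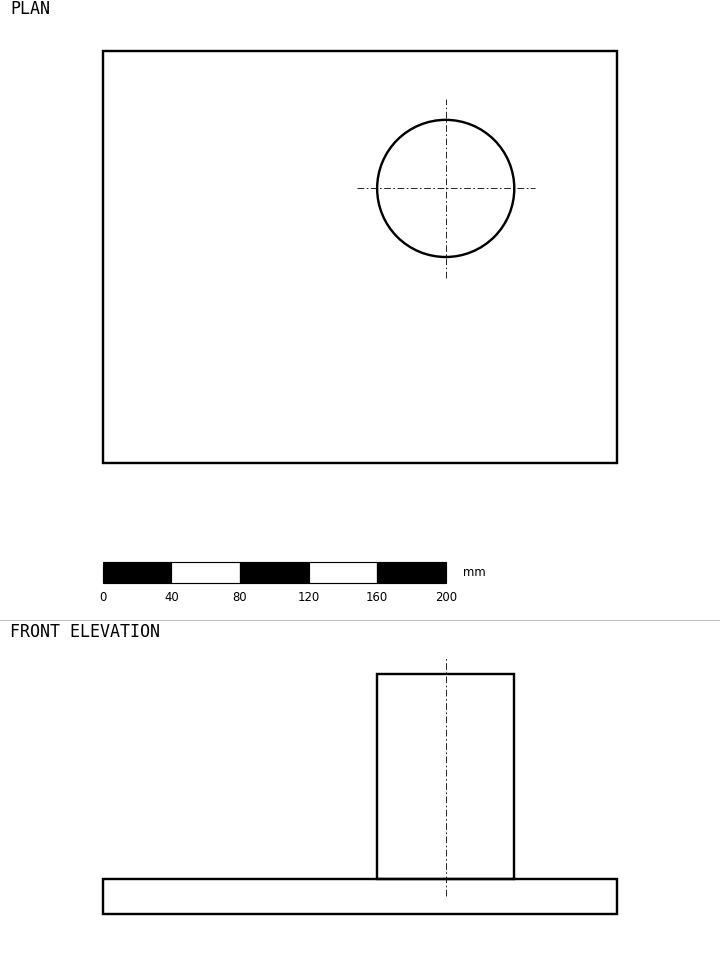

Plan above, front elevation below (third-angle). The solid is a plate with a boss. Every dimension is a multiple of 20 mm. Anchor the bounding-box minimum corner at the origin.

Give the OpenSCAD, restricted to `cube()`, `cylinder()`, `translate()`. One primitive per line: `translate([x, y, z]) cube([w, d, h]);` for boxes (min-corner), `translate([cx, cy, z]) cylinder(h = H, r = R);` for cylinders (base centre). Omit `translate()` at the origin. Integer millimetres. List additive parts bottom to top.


cube([300, 240, 20]);
translate([200, 160, 20]) cylinder(h = 120, r = 40);


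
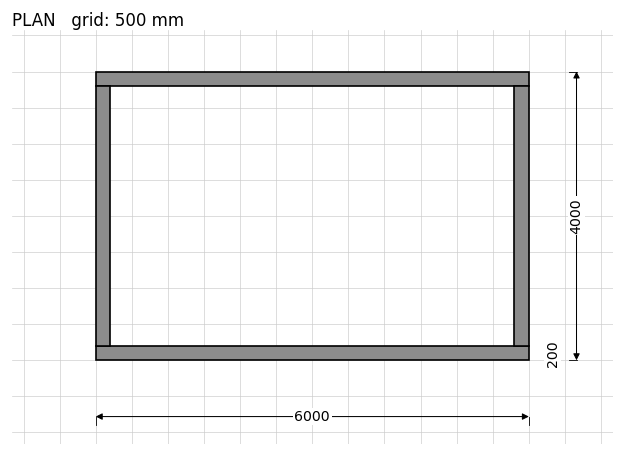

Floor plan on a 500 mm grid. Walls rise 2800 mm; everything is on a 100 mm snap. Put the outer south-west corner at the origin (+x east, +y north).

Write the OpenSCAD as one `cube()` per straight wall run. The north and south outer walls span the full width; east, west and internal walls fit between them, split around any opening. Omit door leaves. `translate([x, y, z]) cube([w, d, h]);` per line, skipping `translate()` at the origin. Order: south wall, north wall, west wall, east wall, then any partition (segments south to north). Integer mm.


cube([6000, 200, 2800]);
translate([0, 3800, 0]) cube([6000, 200, 2800]);
translate([0, 200, 0]) cube([200, 3600, 2800]);
translate([5800, 200, 0]) cube([200, 3600, 2800]);


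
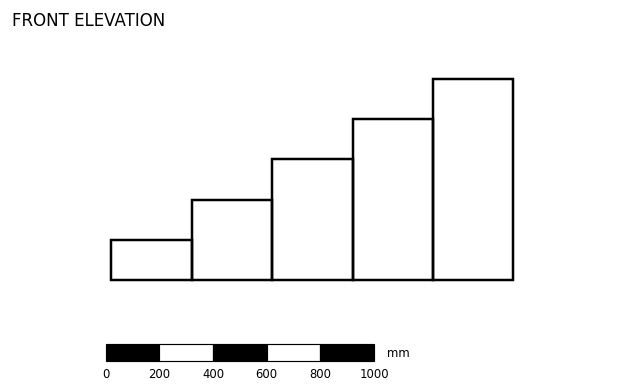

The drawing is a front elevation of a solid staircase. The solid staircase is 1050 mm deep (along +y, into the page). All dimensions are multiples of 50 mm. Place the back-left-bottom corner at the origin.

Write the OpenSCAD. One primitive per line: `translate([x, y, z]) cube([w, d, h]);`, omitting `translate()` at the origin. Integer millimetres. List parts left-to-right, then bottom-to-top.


cube([300, 1050, 150]);
translate([300, 0, 0]) cube([300, 1050, 300]);
translate([600, 0, 0]) cube([300, 1050, 450]);
translate([900, 0, 0]) cube([300, 1050, 600]);
translate([1200, 0, 0]) cube([300, 1050, 750]);


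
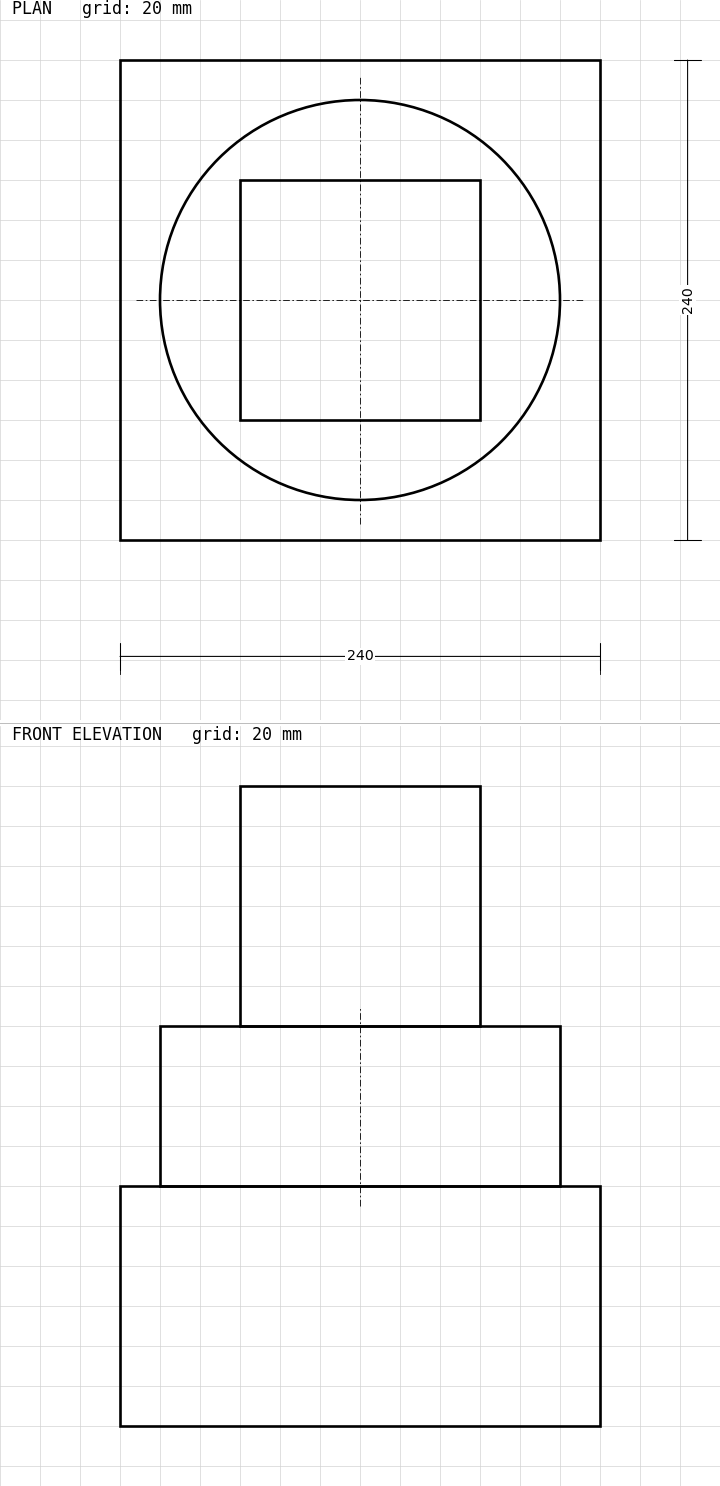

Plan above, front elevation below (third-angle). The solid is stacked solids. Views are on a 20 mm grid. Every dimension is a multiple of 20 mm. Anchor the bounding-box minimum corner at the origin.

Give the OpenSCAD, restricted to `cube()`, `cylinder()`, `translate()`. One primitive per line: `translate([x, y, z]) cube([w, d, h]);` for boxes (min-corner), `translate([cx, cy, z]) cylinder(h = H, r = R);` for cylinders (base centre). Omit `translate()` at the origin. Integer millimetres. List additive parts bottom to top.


cube([240, 240, 120]);
translate([120, 120, 120]) cylinder(h = 80, r = 100);
translate([60, 60, 200]) cube([120, 120, 120]);
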